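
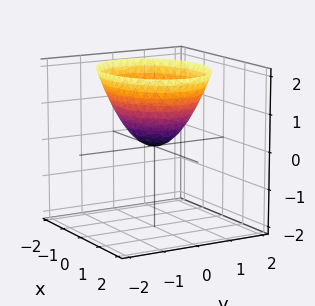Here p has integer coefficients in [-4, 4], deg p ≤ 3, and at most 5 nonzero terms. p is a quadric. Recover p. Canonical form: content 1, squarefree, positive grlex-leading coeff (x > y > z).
2*x^2 + 3*y^2 - 3*z

(a) The degree is 2 — a paraboloid; a quadric.
(b) Symmetries: the x ↦ −x reflection is a symmetry, so x appears only in even powers; the y ↦ −y reflection is a symmetry, so y appears only in even powers.
(c) Reading off the gridlines: it meets the x-axis at x = 0 (among the integer gridlines); it crosses the z-axis at the gridline z = 0; it meets the y-axis at y = 0 (among the integer gridlines).
(d) Putting this together gives p.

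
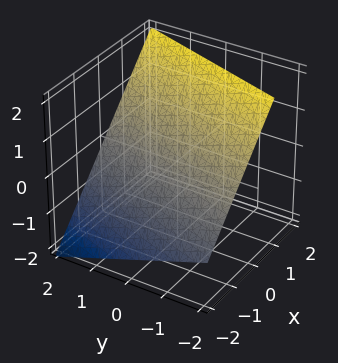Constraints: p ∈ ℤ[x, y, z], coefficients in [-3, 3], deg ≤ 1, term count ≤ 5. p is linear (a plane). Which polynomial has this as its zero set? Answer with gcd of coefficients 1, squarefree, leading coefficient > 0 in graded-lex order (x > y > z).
First, deg p = 1. The surface is flat (a plane).
Then, against the integer gridlines: it crosses the y-axis at the gridline y = 2.
Finally, solving for integer coefficients yields p as stated.

3*x - y - 3*z + 2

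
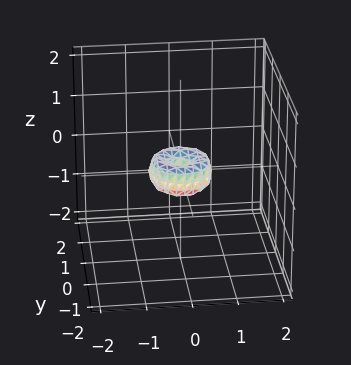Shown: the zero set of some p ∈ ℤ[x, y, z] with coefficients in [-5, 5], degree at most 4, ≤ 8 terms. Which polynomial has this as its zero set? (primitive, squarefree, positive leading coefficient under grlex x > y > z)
(a) The degree is 4 — no degree-3 surface has this shape.
(b) By symmetry, every cross-section ⟂ z is a circle, so x, y appear only via x² + y².
(c) Reading off the gridlines: it crosses the z-axis at the gridline z = 0; it crosses the x-axis at the gridline x = 0.
(d) The integer polynomial consistent with all of this is the stated p.

2*x^4 + 4*x^2*y^2 + 2*y^4 - x^2 - y^2 + z^2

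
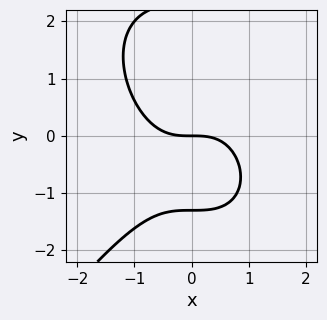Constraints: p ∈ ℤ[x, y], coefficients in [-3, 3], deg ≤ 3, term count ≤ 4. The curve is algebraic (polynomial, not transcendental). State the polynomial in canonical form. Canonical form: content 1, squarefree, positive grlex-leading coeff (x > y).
Degree: a generic line meets the curve in up to 3 points, so deg p = 3.
From the visible intercepts: one y-axis crossing is at y = 0; it meets the x-axis at x = 0 (among the integer gridlines).
Fitting integer coefficients to these (and the overall shape) gives p.

2*x^3 - y^3 + y^2 + 3*y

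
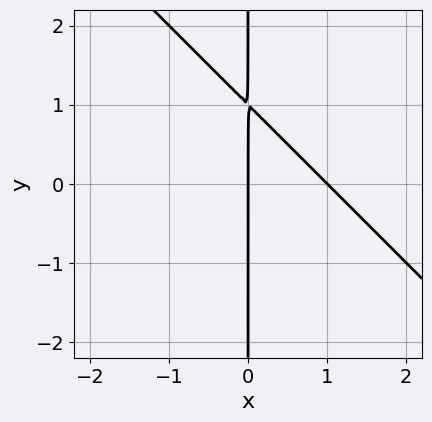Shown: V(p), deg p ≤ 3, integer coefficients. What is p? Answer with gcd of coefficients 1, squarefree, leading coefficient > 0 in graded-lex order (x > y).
(a) Degree: a generic line meets the curve in up to 2 points, so deg p = 2.
(b) Reading off the gridlines: among the integer gridlines, it crosses the x-axis at x ∈ {0, 1}; the visible y-axis segment lies entirely on the curve.
(c) The integer polynomial consistent with all of this is the stated p.

x^2 + x*y - x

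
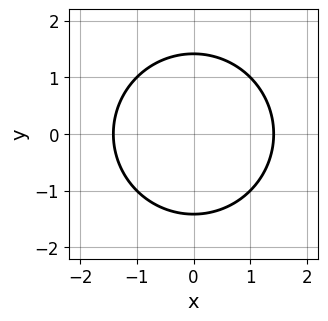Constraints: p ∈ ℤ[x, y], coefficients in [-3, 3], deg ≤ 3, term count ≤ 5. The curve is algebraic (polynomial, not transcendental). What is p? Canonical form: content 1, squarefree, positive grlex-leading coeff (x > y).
(a) The degree is 2 — the shape is more complex than any degree-1 curve.
(b) Symmetries: it's symmetric under x → −x, forcing even powers of x; it's symmetric under y → −y, forcing even powers of y.
(c) The integer polynomial consistent with all of this is the stated p.

x^2 + y^2 - 2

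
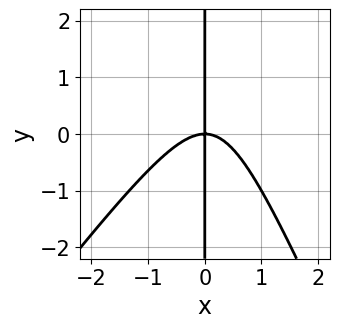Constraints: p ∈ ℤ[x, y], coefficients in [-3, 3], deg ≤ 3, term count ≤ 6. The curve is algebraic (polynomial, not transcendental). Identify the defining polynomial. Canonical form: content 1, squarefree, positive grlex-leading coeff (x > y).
3*x^3 - x^2*y - x*y^2 + 3*x*y

Degree: the shape is more complex than any degree-2 curve, so deg p = 3.
Checking where it meets the axes: it crosses the x-axis at the gridline x = 0; every point of the y-axis in the box is on the curve.
Putting this together gives p.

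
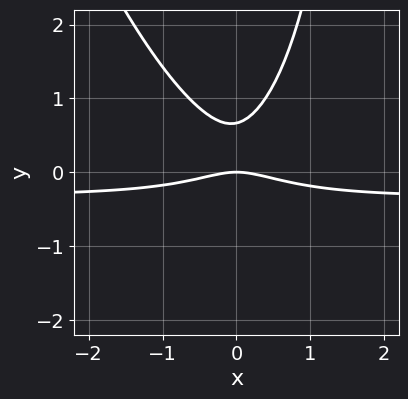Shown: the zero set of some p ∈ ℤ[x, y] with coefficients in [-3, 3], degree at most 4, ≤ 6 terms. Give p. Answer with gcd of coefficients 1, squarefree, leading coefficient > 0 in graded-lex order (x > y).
deg p = 3.
Observable constraints: it meets the y-axis at y = 0 (among the integer gridlines); one x-axis crossing is at x = 0.
The integer polynomial consistent with all of this is the stated p.

3*x^2*y + x*y^2 + x^2 - 3*y^2 + 2*y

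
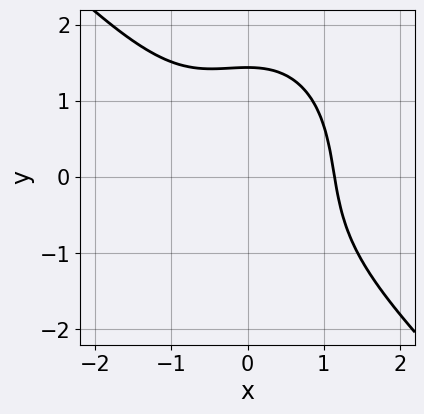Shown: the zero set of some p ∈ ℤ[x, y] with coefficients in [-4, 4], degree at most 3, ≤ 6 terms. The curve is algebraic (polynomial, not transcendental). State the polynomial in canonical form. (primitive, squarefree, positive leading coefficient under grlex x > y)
2*x^3 + x^2*y + y^3 - 3

First, degree: no degree-2 curve has this shape, so deg p = 3.
Finally, solving for integer coefficients yields p as stated.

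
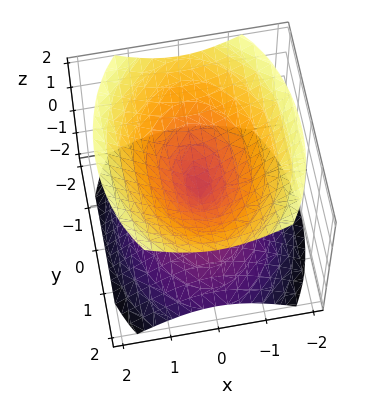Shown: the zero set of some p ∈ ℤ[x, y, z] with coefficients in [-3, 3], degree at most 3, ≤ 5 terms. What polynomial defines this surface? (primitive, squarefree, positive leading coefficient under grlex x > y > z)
I count 2 distinct pieces. Treating them together as one polynomial.
Degree: a double cone through the origin; a quadric, so deg p = 2.
Symmetries: mirror symmetry z ↦ −z ⇒ only even powers of z; the y ↦ −y reflection is a symmetry, so y appears only in even powers; the x ↦ −x reflection is a symmetry, so x appears only in even powers.
From the visible intercepts: it crosses the z-axis at the gridline z = 0; it crosses the y-axis at the gridline y = 0; it crosses the x-axis at the gridline x = 0.
Together with the visible shape, these determine p as stated.

2*x^2 + y^2 - 2*z^2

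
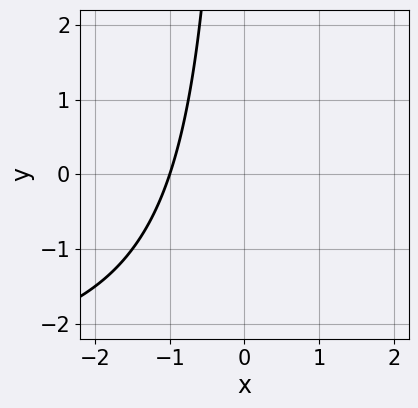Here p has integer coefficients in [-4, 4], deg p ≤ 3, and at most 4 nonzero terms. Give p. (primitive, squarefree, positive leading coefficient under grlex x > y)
1. Degree: the shape is more complex than any degree-1 curve, so deg p = 2.
2. Checking where it meets the axes: the curve avoids every integer y-axis point in the box; it meets the x-axis at x = -1 (among the integer gridlines).
3. The integer polynomial consistent with all of this is the stated p.

x*y + 3*x + 3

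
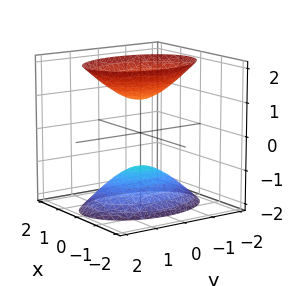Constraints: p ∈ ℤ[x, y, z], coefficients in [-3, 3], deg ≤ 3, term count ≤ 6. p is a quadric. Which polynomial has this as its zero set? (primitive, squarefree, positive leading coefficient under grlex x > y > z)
2*x^2 + y^2 - z^2 + 1

I count 2 distinct pieces. They look like related sheets of one shape, so recover p as a whole.
The degree is 2 — two sheets facing apart; a quadric.
Symmetries: it's symmetric under x → −x, forcing even powers of x; it's symmetric under y → −y, forcing even powers of y; the z ↦ −z reflection is a symmetry, so z appears only in even powers.
Against the integer gridlines: the z-axis gridline crossings are at z ∈ {-1, 1}; it misses every integer gridline on the x-axis; the surface avoids every integer y-axis point in the box.
Putting this together gives p.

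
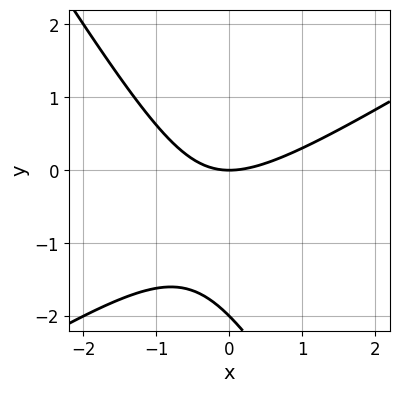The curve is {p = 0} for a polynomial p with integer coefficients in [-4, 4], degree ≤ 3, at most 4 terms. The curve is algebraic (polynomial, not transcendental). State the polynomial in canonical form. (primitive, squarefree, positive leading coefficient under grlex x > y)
x^2 - x*y - y^2 - 2*y

First, the degree is 2 — the shape is more complex than any degree-1 curve.
Then, checking where it meets the axes: among the integer gridlines, it crosses the y-axis at y ∈ {-2, 0}; one x-axis crossing is at x = 0.
Finally, solving for integer coefficients yields p as stated.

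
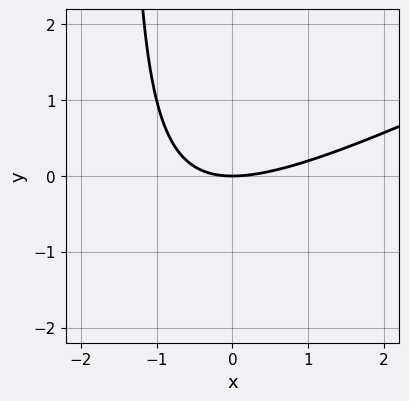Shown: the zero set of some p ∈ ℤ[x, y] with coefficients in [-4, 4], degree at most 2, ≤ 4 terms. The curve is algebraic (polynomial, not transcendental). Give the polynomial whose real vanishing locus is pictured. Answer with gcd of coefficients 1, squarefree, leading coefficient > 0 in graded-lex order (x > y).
(a) deg p = 2.
(b) From the visible intercepts: it meets the y-axis at y = 0 (among the integer gridlines); it meets the x-axis at x = 0 (among the integer gridlines).
(c) The integer polynomial consistent with all of this is the stated p.

x^2 - 2*x*y - 3*y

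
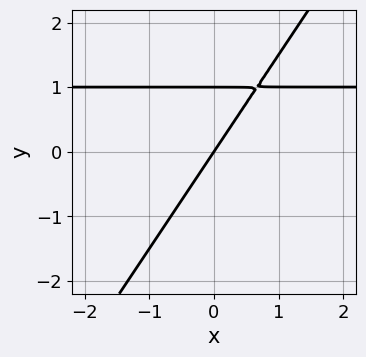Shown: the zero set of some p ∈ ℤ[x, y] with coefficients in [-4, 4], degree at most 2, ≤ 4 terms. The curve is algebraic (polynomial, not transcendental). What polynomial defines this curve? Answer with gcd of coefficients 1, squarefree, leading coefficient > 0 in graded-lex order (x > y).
First, degree: the shape is more complex than any degree-1 curve, so deg p = 2.
Next, from the axis intercepts and sections: it crosses the x-axis at the gridline x = 0; the y-axis gridline crossings are at y ∈ {0, 1}.
Finally, solving for integer coefficients yields p as stated.

3*x*y - 2*y^2 - 3*x + 2*y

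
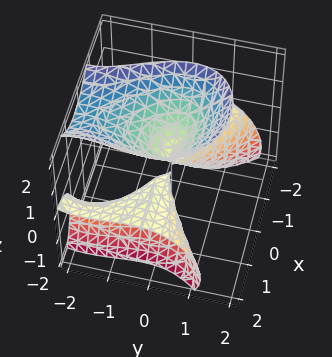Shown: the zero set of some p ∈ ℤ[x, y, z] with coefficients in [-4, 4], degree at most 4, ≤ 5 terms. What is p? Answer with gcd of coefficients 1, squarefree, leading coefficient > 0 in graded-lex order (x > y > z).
2*x^2*z + y^3 - z^3 + x*y + 3*y^2

First, there are 2 components. They look like related sheets of one shape, so recover p as a whole.
Next, deg p = 3. A generic line meets the surface in up to 3 points.
Next, reading off the gridlines: every point of the x-axis in the box is on the surface; one y-axis crossing is at y = 0; it crosses the z-axis at the gridline z = 0.
Finally, assembling these constraints gives the stated polynomial.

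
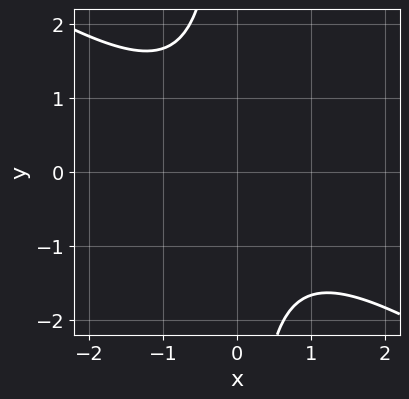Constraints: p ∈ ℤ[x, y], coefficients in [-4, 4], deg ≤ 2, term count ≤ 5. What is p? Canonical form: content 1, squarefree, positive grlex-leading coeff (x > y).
2*x^2 + 3*x*y + 3

1. The degree is 2 — the shape is more complex than any degree-1 curve.
2. Against the integer gridlines: the curve avoids every integer x-axis point in the box; the curve avoids every integer y-axis point in the box.
3. Solving for integer coefficients yields p as stated.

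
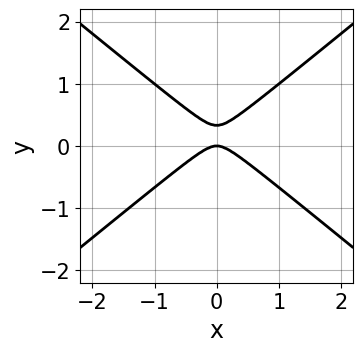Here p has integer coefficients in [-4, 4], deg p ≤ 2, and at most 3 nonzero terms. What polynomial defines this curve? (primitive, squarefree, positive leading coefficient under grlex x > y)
(a) The degree is 2 — the shape is more complex than any degree-1 curve.
(b) Symmetries: mirror symmetry x ↦ −x ⇒ only even powers of x.
(c) Reading off the gridlines: it meets the y-axis at y = 0 (among the integer gridlines); it crosses the x-axis at the gridline x = 0.
(d) Matching integer coefficients to the picture gives p.

2*x^2 - 3*y^2 + y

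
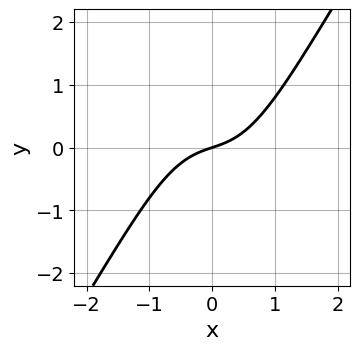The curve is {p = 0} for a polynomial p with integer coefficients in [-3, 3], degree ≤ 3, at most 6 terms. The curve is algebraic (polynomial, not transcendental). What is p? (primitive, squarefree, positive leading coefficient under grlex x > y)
3*x^3 - 2*x^2*y + x - 3*y

First, degree: no degree-2 curve has this shape, so deg p = 3.
Next, observable constraints: one y-axis crossing is at y = 0; one x-axis crossing is at x = 0.
Finally, putting this together gives p.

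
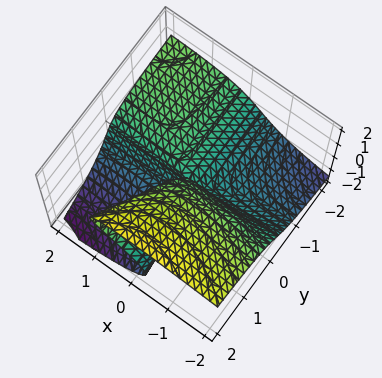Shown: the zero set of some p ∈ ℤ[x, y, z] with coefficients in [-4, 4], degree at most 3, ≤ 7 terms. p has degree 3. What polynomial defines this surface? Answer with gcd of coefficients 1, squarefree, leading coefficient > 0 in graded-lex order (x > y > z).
x^2*z - 2*x*y*z + 3*z^3 + 3*x*y - 3*y*z

deg p = 3. No degree-2 surface has this shape.
Observable constraints: every point of the y-axis in the box is on the surface; one z-axis crossing is at z = 0; every point of the x-axis in the box is on the surface.
Matching integer coefficients to the picture gives p.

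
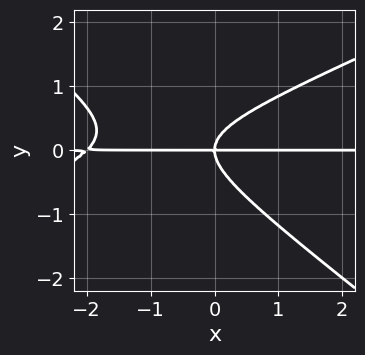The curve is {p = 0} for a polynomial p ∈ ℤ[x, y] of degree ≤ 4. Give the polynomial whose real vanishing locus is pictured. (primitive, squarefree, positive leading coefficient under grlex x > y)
Degree: no degree-2 curve has this shape, so deg p = 3.
Reading off the gridlines: every point of the x-axis in the box is on the curve; it crosses the y-axis at the gridline y = 0.
Matching integer coefficients to the picture gives p.

x^2*y - x*y^2 - 3*y^3 + 2*x*y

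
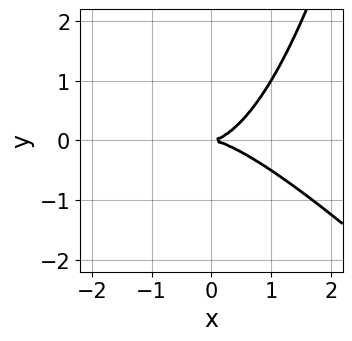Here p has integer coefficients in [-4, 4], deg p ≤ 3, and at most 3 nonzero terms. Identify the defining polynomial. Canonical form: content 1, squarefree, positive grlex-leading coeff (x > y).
Degree: no degree-2 curve has this shape, so deg p = 3.
From the visible intercepts: one y-axis crossing is at y = 0; it meets the x-axis at x = 0 (among the integer gridlines).
The integer polynomial consistent with all of this is the stated p.

x^3 + x^2*y - 2*y^2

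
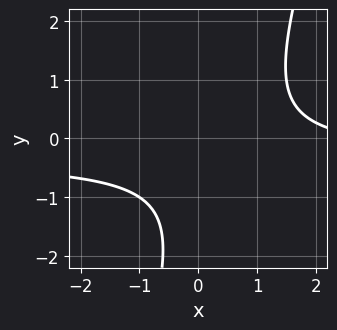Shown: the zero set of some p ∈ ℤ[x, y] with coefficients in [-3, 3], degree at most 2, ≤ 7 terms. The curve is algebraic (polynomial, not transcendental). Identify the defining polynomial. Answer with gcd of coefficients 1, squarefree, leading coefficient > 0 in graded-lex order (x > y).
(a) The degree is 2 — the shape is more complex than any degree-1 curve.
(b) Against the integer gridlines: no y-intercept at any integer in the box; no x-intercept at any integer in the box.
(c) Solving for integer coefficients yields p as stated.

3*x*y - y^2 + x - 2*y - 3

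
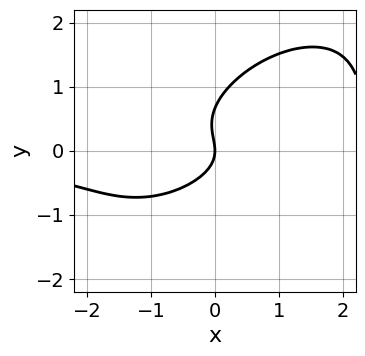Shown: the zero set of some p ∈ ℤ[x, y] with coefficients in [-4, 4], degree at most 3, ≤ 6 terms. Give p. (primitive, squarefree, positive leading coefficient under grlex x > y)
First, degree: no degree-2 curve has this shape, so deg p = 3.
Next, checking where it meets the axes: it meets the x-axis at x = 0 (among the integer gridlines); one y-axis crossing is at y = 0.
Finally, putting this together gives p.

2*x^2*y - 3*x*y^2 + 3*y^3 - 2*y^2 - 2*x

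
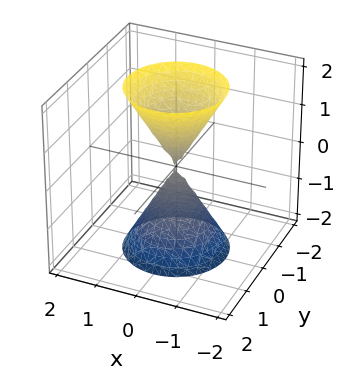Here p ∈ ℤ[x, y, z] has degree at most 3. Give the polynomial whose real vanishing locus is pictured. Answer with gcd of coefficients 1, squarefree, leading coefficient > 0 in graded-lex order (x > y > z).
3*x^2 + 3*y^2 - z^2

First, I count 2 distinct pieces. Treating them together as one polynomial.
Next, deg p = 2. A double cone through the origin; a quadric.
Then, symmetries: mirror symmetry z ↦ −z ⇒ only even powers of z; rotational symmetry about the z-axis ⇒ p depends on x, y only through x² + y².
Next, checking where it meets the axes: one z-axis crossing is at z = 0; one y-axis crossing is at y = 0; one x-axis crossing is at x = 0.
Finally, these observations pin down the coefficients.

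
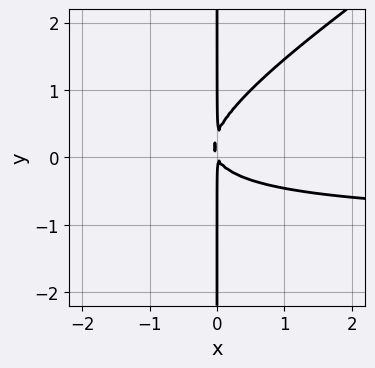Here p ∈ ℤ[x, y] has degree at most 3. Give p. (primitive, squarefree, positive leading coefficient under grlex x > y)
2*x^2*y - 3*x*y^2 + 2*x^2 + x*y

First, deg p = 3. A generic line meets the curve in up to 3 points.
Then, observable constraints: every point of the y-axis in the box is on the curve.
Finally, these observations pin down the coefficients.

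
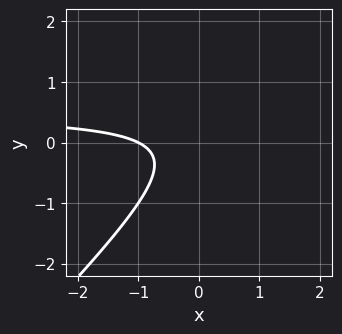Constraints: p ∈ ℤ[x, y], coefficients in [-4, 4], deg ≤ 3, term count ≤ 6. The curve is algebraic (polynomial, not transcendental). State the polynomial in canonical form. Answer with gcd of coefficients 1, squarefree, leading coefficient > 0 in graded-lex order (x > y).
2*x*y - 2*y^2 - x - 1

(a) The degree is 2 — the shape is more complex than any degree-1 curve.
(b) Checking where it meets the axes: it crosses the x-axis at the gridline x = -1; the curve avoids every integer y-axis point in the box.
(c) Solving for integer coefficients yields p as stated.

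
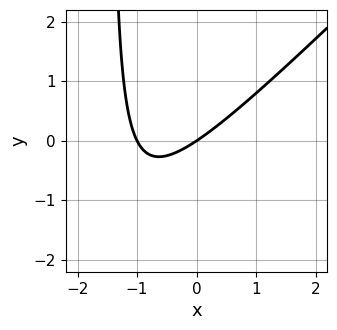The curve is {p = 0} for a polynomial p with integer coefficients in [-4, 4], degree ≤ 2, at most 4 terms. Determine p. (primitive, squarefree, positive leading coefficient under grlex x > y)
2*x^2 - 2*x*y + 2*x - 3*y

Degree: a generic line meets the curve in up to 2 points, so deg p = 2.
From the axis intercepts and sections: one y-axis crossing is at y = 0; among the integer gridlines, it crosses the x-axis at x ∈ {-1, 0}.
Solving for integer coefficients yields p as stated.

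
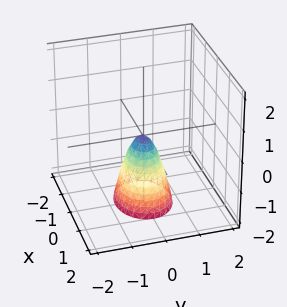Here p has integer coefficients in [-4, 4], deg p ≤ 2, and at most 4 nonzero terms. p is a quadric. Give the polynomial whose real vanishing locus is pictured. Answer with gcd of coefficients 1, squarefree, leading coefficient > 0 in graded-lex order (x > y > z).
First, the degree is 2 — a paraboloid; a quadric.
Next, symmetries: mirror symmetry x ↦ −x ⇒ only even powers of x; the y ↦ −y reflection is a symmetry, so y appears only in even powers.
Then, from the axis intercepts and sections: it crosses the y-axis at the gridline y = 0; it crosses the x-axis at the gridline x = 0; one z-axis crossing is at z = 0.
Finally, matching integer coefficients to the picture gives p.

2*x^2 + 3*y^2 + z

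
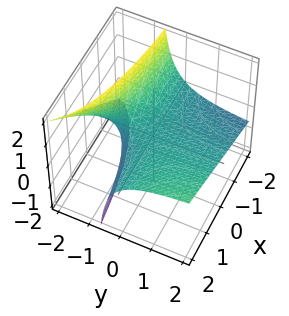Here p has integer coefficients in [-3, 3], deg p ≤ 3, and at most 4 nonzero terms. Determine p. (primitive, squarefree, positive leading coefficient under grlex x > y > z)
1. The degree is 2 — a generic line meets the surface in up to 2 points.
2. Checking where it meets the axes: it meets the z-axis at z = 0 (among the integer gridlines); every point of the x-axis in the box is on the surface.
3. Fitting integer coefficients to these (and the overall shape) gives p. Check: (0, 2, 0) on the y-axis lies on the surface, and p(0, 2, 0) = 0. ✓

x*y - 2*y*z - 2*z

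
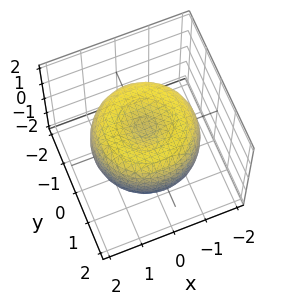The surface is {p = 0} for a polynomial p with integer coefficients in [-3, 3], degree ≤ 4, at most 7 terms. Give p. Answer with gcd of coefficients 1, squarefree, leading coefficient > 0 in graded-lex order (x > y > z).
x^4 + 2*x^2*y^2 + y^4 - 2*x^2 - 2*y^2 + 2*z^2 - 1

First, the degree is 4 — a generic line meets the surface in up to 4 points.
Next, by symmetry, the z-axis is an axis of rotation, so x and y enter only as x² + y².
Then, checking where it meets the axes: a circular section at z = 0 has radius between 1 and 2.
Finally, fitting integer coefficients to these (and the overall shape) gives p.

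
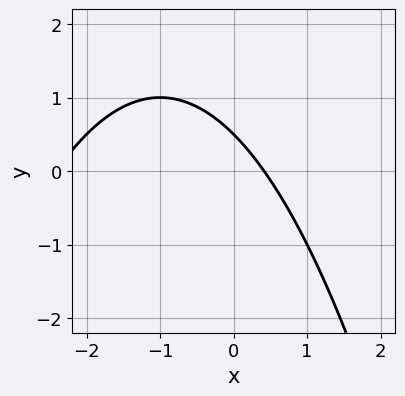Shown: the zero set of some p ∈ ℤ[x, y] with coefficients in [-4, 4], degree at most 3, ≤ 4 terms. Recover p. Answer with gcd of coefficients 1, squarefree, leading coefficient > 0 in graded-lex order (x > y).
x^2 + 2*x + 2*y - 1

1. The degree is 2 — no degree-1 curve has this shape.
2. Putting this together gives p.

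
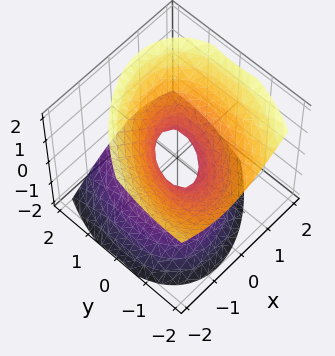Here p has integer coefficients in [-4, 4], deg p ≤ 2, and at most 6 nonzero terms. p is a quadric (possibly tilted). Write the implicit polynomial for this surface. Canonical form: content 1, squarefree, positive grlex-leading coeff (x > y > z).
deg p = 2. No degree-1 surface has this shape.
Reading off the gridlines: it misses every integer gridline on the z-axis.
Together with the visible shape, these determine p as stated.

3*x^2 - 2*x*y + 2*y^2 + 2*y*z - 3*z^2 - 1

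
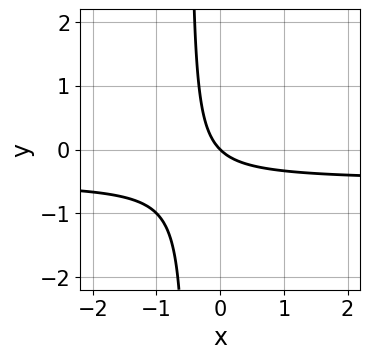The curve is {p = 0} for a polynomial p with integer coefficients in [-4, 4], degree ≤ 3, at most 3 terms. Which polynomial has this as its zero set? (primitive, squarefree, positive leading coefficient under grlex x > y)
2*x*y + x + y

1. deg p = 2. A generic line meets the curve in up to 2 points.
2. Checking where it meets the axes: one y-axis crossing is at y = 0; one x-axis crossing is at x = 0.
3. Matching integer coefficients to the picture gives p.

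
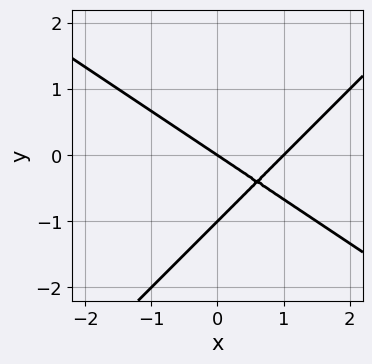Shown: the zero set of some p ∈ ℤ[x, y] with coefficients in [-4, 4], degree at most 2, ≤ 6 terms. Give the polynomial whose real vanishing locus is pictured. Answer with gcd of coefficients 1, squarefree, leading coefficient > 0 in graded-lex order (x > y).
(a) Degree: no degree-1 curve has this shape, so deg p = 2.
(b) Checking where it meets the axes: among the integer gridlines, it crosses the y-axis at y ∈ {-1, 0}; the x-axis gridline crossings are at x ∈ {0, 1}.
(c) These observations pin down the coefficients.

2*x^2 + x*y - 3*y^2 - 2*x - 3*y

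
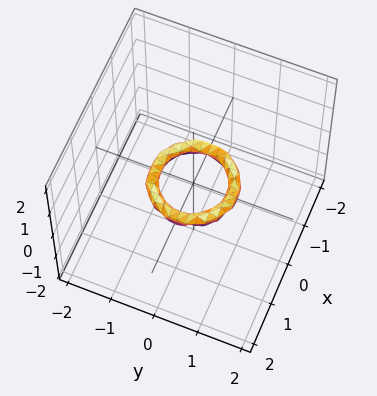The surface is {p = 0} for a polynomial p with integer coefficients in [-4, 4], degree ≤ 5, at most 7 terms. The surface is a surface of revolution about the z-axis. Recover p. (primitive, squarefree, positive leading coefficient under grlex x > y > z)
First, deg p = 4. The shape is more complex than any degree-3 surface.
Then, symmetries: rotational symmetry about the z-axis ⇒ p depends on x, y only through x² + y².
Then, from the axis intercepts and sections: the y-axis gridline crossings are at y ∈ {-1, 1}; a circular section at z = 0 has radius between 0 and 1; the x-axis gridline crossings are at x ∈ {-1, 1}.
Finally, putting this together gives p.

2*x^4 + 4*x^2*y^2 + 2*y^4 - 3*x^2 - 3*y^2 + 3*z^2 + 1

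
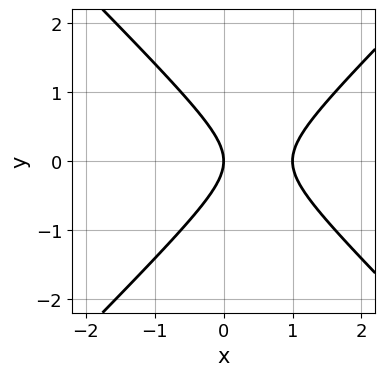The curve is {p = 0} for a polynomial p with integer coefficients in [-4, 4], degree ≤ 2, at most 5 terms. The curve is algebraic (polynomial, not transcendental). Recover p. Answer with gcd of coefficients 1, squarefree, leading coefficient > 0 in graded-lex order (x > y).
First, degree: no degree-1 curve has this shape, so deg p = 2.
Next, symmetries: mirror symmetry y ↦ −y ⇒ only even powers of y.
Next, checking where it meets the axes: one y-axis crossing is at y = 0; among the integer gridlines, it crosses the x-axis at x ∈ {0, 1}.
Finally, matching integer coefficients to the picture gives p.

x^2 - y^2 - x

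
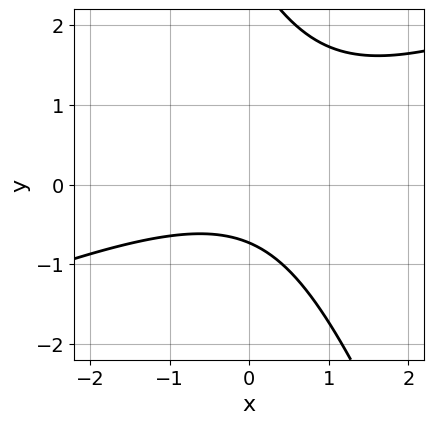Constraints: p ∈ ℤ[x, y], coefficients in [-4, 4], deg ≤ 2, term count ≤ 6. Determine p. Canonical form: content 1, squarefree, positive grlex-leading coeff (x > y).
First, deg p = 2.
Then, reading off the gridlines: it misses every integer gridline on the x-axis.
Finally, assembling these constraints gives the stated polynomial.

x^2 - 2*x*y - y^2 + 2*y + 2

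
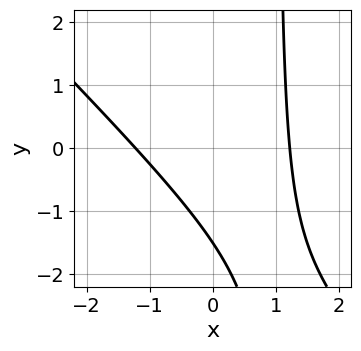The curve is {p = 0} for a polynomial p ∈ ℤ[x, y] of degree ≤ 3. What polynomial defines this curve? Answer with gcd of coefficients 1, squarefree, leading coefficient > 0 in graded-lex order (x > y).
Degree: a generic line meets the curve in up to 2 points, so deg p = 2.
Putting this together gives p.

2*x^2 + 2*x*y - 2*y - 3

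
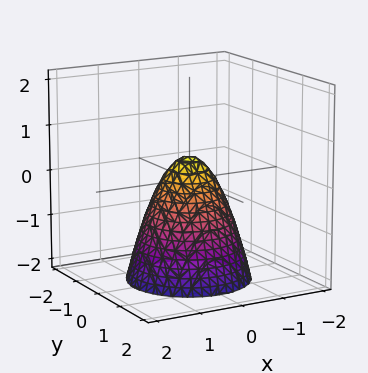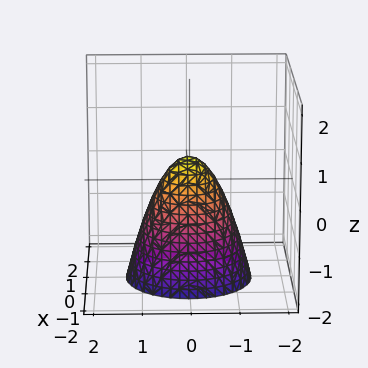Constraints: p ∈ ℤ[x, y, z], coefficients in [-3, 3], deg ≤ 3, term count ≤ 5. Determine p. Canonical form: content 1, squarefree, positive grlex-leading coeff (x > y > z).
3*x^2 + 3*y^2 + 2*z - 1

Degree: no degree-1 surface has this shape, so deg p = 2.
By symmetry, the z-axis is an axis of rotation, so x and y enter only as x² + y².
Against the integer gridlines: a circular section at z = -1 has radius exactly 1.
Assembling these constraints gives the stated polynomial.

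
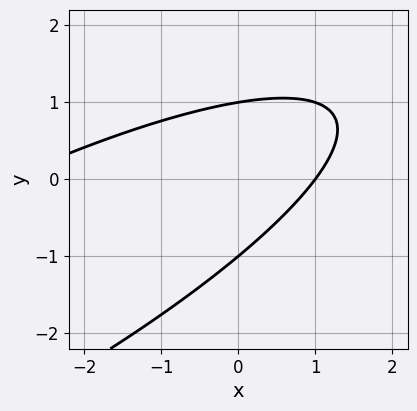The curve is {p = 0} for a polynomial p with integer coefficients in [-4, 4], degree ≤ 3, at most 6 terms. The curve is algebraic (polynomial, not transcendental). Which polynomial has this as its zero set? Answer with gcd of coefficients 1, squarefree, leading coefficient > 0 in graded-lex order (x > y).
First, degree: the shape is more complex than any degree-1 curve, so deg p = 2.
Next, checking where it meets the axes: it meets the x-axis at x = 1 (among the integer gridlines); among the integer gridlines, it crosses the y-axis at y ∈ {-1, 1}.
Finally, these observations pin down the coefficients.

x^2 - 3*x*y + 3*y^2 + 2*x - 3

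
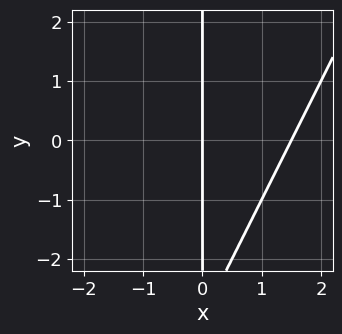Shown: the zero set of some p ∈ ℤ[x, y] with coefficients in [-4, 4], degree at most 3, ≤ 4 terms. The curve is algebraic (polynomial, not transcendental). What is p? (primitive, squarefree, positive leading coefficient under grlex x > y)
2*x^2 - x*y - 3*x

(a) Degree: the shape is more complex than any degree-1 curve, so deg p = 2.
(b) Reading off the gridlines: the visible y-axis segment lies entirely on the curve; it meets the x-axis at x = 0 (among the integer gridlines).
(c) Together with the visible shape, these determine p as stated.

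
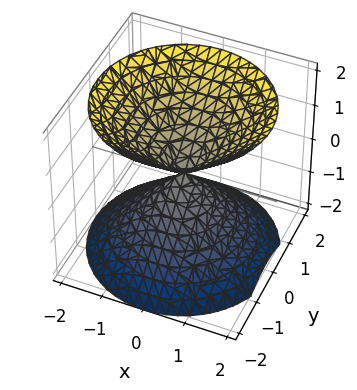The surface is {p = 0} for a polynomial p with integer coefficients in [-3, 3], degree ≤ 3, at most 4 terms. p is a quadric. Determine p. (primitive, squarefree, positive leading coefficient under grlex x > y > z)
(a) I count 2 distinct pieces.
(b) The degree is 2 — two nappes meeting at a single point; a quadric.
(c) Symmetries: it's symmetric under z → −z, forcing even powers of z; the z-axis is an axis of rotation, so x and y enter only as x² + y².
(d) From the visible intercepts: a circular section at z = 1 has radius exactly 1; it crosses the x-axis at the gridline x = 0.
(e) Together with the visible shape, these determine p as stated.

x^2 + y^2 - z^2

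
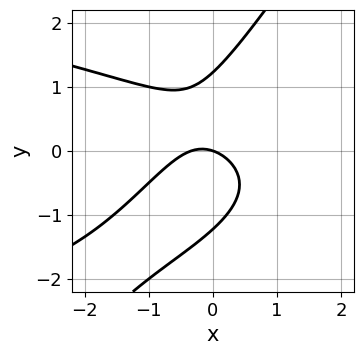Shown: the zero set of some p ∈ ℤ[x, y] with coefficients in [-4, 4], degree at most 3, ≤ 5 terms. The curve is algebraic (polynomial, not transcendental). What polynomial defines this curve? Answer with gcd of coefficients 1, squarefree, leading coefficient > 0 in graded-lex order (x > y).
3*x*y^2 - 2*y^3 + 3*x^2 + x + 3*y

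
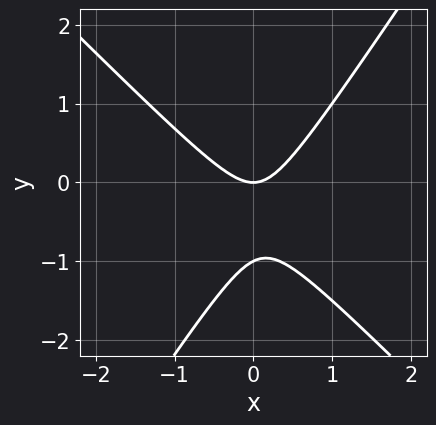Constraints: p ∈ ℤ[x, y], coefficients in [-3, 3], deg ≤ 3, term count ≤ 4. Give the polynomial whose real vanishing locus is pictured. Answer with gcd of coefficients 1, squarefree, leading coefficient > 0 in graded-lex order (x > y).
3*x^2 + x*y - 2*y^2 - 2*y

First, degree: no degree-1 curve has this shape, so deg p = 2.
Next, observable constraints: among the integer gridlines, it crosses the y-axis at y ∈ {-1, 0}; it crosses the x-axis at the gridline x = 0.
Finally, matching integer coefficients to the picture gives p.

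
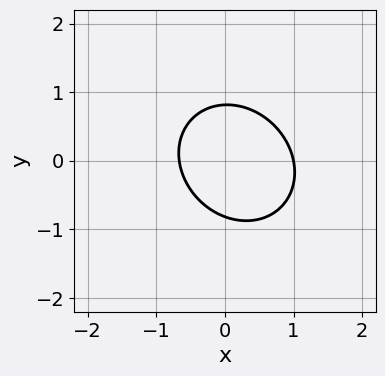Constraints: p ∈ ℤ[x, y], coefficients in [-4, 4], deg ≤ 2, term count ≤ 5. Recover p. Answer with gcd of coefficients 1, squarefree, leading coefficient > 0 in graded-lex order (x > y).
3*x^2 + x*y + 3*y^2 - x - 2

(a) Degree: a generic line meets the curve in up to 2 points, so deg p = 2.
(b) From the axis intercepts and sections: it crosses the x-axis at the gridline x = 1.
(c) Solving for integer coefficients yields p as stated.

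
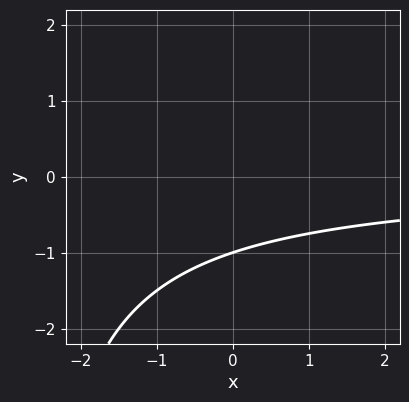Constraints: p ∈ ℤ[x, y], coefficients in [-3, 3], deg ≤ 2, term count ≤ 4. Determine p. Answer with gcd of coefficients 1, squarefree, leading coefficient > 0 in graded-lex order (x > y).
x*y + 3*y + 3

1. Degree: a generic line meets the curve in up to 2 points, so deg p = 2.
2. Reading off the gridlines: no x-intercept at any integer in the box; it meets the y-axis at y = -1 (among the integer gridlines).
3. These observations pin down the coefficients.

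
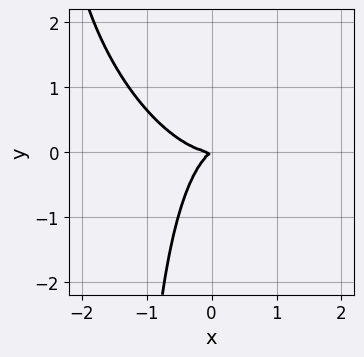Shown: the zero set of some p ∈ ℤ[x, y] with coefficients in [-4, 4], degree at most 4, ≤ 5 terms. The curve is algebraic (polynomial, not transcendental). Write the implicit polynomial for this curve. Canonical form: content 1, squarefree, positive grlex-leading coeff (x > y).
(a) The degree is 3 — the shape is more complex than any degree-2 curve.
(b) Against the integer gridlines: one x-axis crossing is at x = 0; one y-axis crossing is at y = 0.
(c) Matching integer coefficients to the picture gives p.

3*x^3 + 2*x^2*y + 2*x*y^2 - 2*x*y + 3*y^2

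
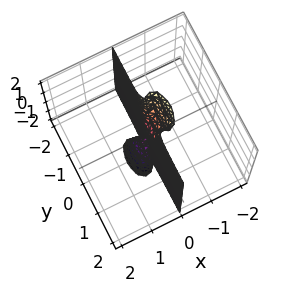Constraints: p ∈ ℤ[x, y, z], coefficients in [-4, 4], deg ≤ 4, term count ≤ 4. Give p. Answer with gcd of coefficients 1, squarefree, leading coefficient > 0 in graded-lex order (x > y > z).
First, the degree is 3 — a generic line meets the surface in up to 3 points.
Then, checking where it meets the axes: every point of the z-axis in the box is on the surface; it crosses the x-axis at the gridline x = 0.
Finally, putting this together gives p. Check: (0, 2, 0) on the y-axis lies on the surface, and p(0, 2, 0) = 0. ✓

3*x^3 + x^2*z + x*y^2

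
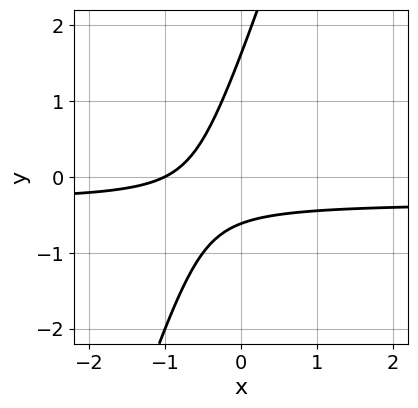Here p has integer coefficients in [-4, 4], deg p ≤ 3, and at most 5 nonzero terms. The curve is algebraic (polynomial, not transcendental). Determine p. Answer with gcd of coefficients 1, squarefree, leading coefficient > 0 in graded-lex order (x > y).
3*x*y - y^2 + x + y + 1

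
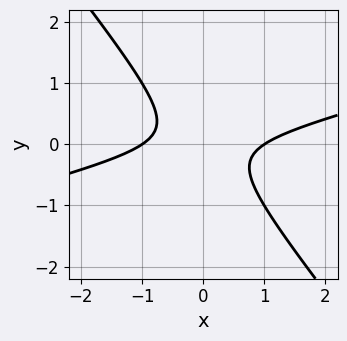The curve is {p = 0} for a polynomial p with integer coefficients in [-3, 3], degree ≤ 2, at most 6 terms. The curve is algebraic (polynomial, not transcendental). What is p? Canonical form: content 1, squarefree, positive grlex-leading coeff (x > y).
1. The degree is 2 — the shape is more complex than any degree-1 curve.
2. From the axis intercepts and sections: no y-intercept at any integer in the box; the x-axis gridline crossings are at x ∈ {-1, 1}.
3. Matching integer coefficients to the picture gives p.

x^2 - 3*x*y - 3*y^2 - 1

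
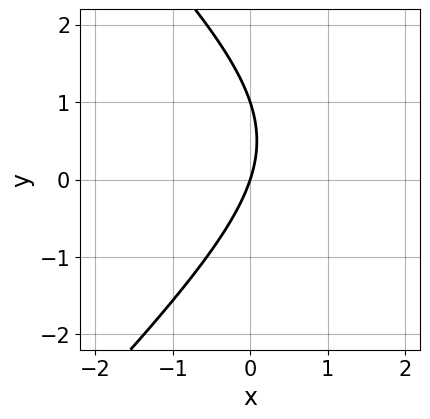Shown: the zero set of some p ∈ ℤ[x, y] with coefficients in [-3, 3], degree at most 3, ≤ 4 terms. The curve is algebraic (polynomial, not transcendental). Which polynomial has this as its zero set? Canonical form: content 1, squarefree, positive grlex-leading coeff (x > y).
x^2 - y^2 - 3*x + y

First, degree: a generic line meets the curve in up to 2 points, so deg p = 2.
Next, from the axis intercepts and sections: among the integer gridlines, it crosses the y-axis at y ∈ {0, 1}; it crosses the x-axis at the gridline x = 0.
Finally, putting this together gives p.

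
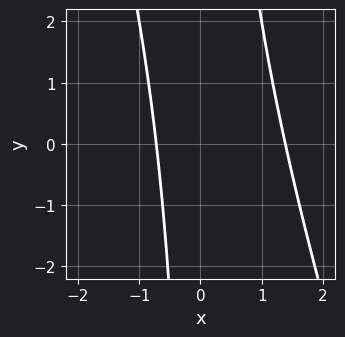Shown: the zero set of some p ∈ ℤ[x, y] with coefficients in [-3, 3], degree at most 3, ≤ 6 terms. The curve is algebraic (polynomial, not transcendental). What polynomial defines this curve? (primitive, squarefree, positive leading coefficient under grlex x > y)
3*x^2 + x*y - 2*x - 3

The degree is 2 — a generic line meets the curve in up to 2 points.
From the axis intercepts and sections: no y-intercept at any integer in the box.
Fitting integer coefficients to these (and the overall shape) gives p.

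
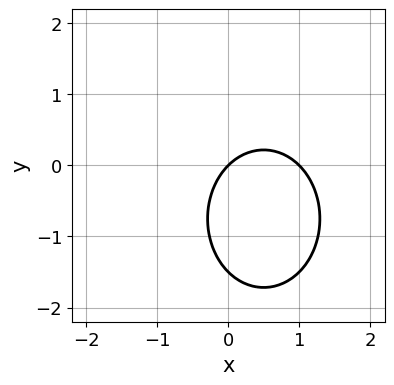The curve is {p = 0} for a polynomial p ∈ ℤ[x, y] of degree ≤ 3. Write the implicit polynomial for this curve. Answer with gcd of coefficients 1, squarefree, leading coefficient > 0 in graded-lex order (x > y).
Degree: no degree-1 curve has this shape, so deg p = 2.
From the visible intercepts: among the integer gridlines, it crosses the x-axis at x ∈ {0, 1}; it meets the y-axis at y = 0 (among the integer gridlines).
The integer polynomial consistent with all of this is the stated p.

3*x^2 + 2*y^2 - 3*x + 3*y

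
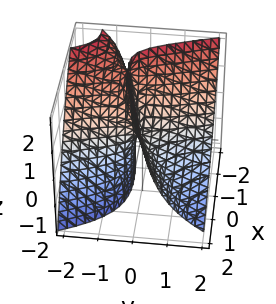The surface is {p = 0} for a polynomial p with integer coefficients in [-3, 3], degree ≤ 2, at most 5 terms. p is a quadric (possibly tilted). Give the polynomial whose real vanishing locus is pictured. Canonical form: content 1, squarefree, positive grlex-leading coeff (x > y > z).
First, degree: no degree-1 surface has this shape, so deg p = 2.
Then, observable constraints: one z-axis crossing is at z = 0; it meets the x-axis at x = 0 (among the integer gridlines).
Finally, matching integer coefficients to the picture gives p.

x^2 - 3*x*y - y^2 - 3*y*z - z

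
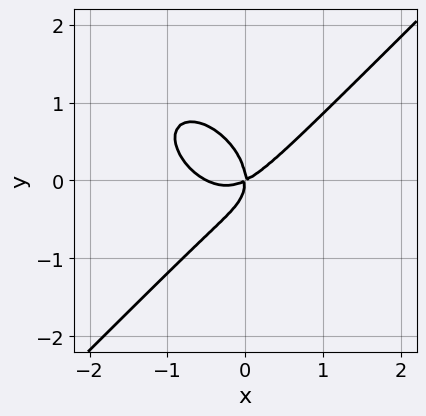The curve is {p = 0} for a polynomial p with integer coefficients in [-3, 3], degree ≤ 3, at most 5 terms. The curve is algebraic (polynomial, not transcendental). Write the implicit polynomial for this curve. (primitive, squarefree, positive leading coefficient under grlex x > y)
2*x^3 - 2*y^3 + x^2 - 2*x*y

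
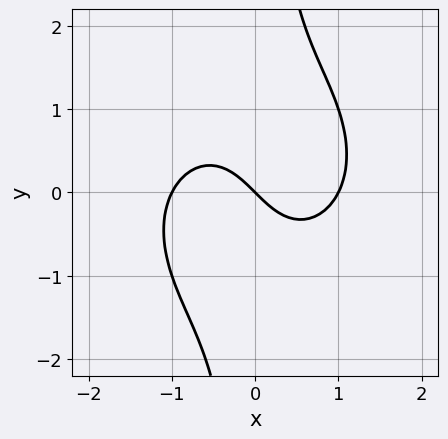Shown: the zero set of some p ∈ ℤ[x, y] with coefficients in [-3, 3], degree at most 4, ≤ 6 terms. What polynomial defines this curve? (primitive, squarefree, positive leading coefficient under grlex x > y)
x^3 + x*y^2 - x - y

First, degree: no degree-2 curve has this shape, so deg p = 3.
Next, observable constraints: it meets the y-axis at y = 0 (among the integer gridlines); the x-axis gridline crossings are at x ∈ {-1, 0, 1}.
Finally, the integer polynomial consistent with all of this is the stated p.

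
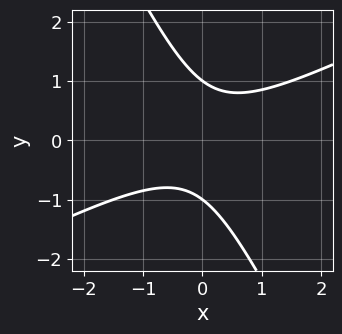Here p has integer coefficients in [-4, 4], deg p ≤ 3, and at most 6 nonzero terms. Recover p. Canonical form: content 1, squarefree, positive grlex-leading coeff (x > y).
2*x^2 - 3*x*y - 2*y^2 + 2

1. deg p = 2. The shape is more complex than any degree-1 curve.
2. From the axis intercepts and sections: it misses every integer gridline on the x-axis; among the integer gridlines, it crosses the y-axis at y ∈ {-1, 1}.
3. Matching integer coefficients to the picture gives p.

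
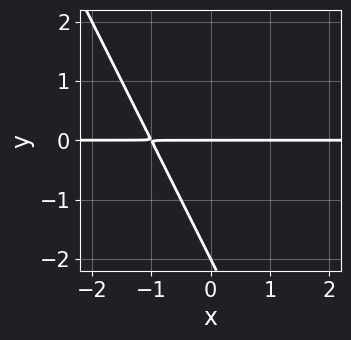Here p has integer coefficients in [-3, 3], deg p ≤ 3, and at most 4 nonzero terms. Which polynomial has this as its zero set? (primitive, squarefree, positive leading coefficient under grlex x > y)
2*x*y + y^2 + 2*y

(a) deg p = 2.
(b) Against the integer gridlines: every point of the x-axis in the box is on the curve; the y-axis gridline crossings are at y ∈ {-2, 0}.
(c) Together with the visible shape, these determine p as stated.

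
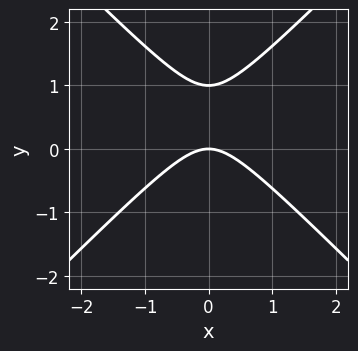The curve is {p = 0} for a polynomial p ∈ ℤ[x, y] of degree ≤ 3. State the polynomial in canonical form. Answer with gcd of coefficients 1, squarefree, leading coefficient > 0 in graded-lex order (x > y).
x^2 - y^2 + y

1. The degree is 2 — a generic line meets the curve in up to 2 points.
2. Symmetries: the x ↦ −x reflection is a symmetry, so x appears only in even powers.
3. From the visible intercepts: one x-axis crossing is at x = 0; the y-axis gridline crossings are at y ∈ {0, 1}.
4. The integer polynomial consistent with all of this is the stated p.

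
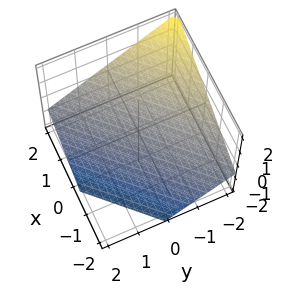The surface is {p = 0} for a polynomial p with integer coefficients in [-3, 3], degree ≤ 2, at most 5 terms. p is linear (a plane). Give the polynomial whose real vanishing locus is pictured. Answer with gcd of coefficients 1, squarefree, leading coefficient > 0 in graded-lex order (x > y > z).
2*x - 2*y - 3*z - 2

First, degree: every cross-section is a straight line — this is a plane, so deg p = 1.
Then, against the integer gridlines: it meets the y-axis at y = -1 (among the integer gridlines); one x-axis crossing is at x = 1.
Finally, solving for integer coefficients yields p as stated.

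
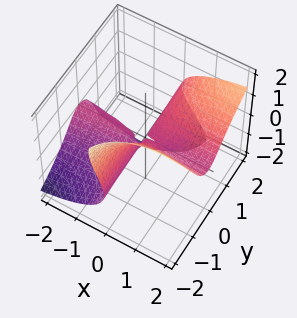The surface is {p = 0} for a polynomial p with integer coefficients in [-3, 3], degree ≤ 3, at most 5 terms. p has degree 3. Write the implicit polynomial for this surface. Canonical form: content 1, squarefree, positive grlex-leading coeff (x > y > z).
x^2*z - 3*x*y^2 + 3*y*z^2 + 2*z^3 + z^2

(a) Degree: no degree-2 surface has this shape, so deg p = 3.
(b) Reading off the gridlines: the visible y-axis segment lies entirely on the surface; the visible x-axis segment lies entirely on the surface.
(c) Together with the visible shape, these determine p as stated.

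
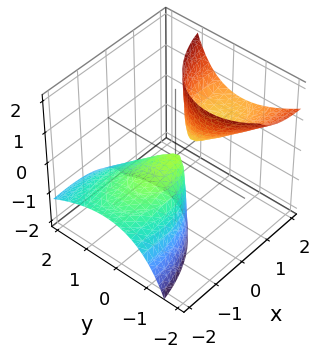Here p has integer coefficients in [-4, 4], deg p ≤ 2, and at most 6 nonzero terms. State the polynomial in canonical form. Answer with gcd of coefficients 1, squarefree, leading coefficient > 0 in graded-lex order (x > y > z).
x^2 - 3*x*z + 2*y^2 + 2*y*z + z

First, there are 2 components. Treating them together as one polynomial.
Next, deg p = 2. A generic line meets the surface in up to 2 points.
Then, observable constraints: it crosses the z-axis at the gridline z = 0; it meets the x-axis at x = 0 (among the integer gridlines); it meets the y-axis at y = 0 (among the integer gridlines).
Finally, together with the visible shape, these determine p as stated.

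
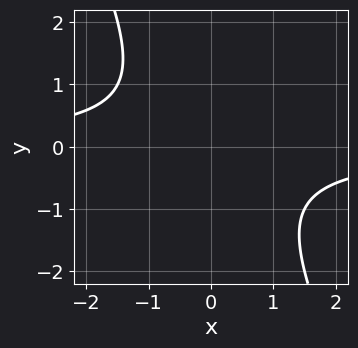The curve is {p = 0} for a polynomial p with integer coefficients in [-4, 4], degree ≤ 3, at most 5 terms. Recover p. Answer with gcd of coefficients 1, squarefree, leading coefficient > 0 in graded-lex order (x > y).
2*x*y + y^2 + 2

First, the degree is 2 — the shape is more complex than any degree-1 curve.
Then, observable constraints: no x-intercept at any integer in the box; no y-intercept at any integer in the box.
Finally, solving for integer coefficients yields p as stated.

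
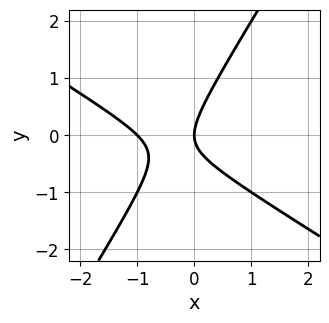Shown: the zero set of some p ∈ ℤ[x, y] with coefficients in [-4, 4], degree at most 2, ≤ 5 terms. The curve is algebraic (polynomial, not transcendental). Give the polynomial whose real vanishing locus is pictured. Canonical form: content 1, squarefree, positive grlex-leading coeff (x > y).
(a) Degree: a generic line meets the curve in up to 2 points, so deg p = 2.
(b) From the visible intercepts: the x-axis gridline crossings are at x ∈ {-1, 0}; one y-axis crossing is at y = 0.
(c) Together with the visible shape, these determine p as stated.

x^2 + x*y - y^2 + x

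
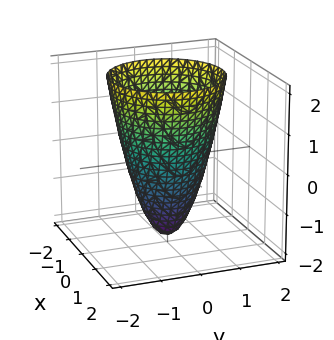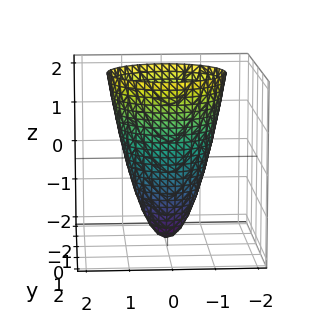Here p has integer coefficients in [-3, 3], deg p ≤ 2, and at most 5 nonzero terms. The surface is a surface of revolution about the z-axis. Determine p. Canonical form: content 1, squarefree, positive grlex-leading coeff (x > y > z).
2*x^2 + 2*y^2 - z - 2

deg p = 2. A generic line meets the surface in up to 2 points.
Symmetries: rotational symmetry about the z-axis ⇒ p depends on x, y only through x² + y².
Reading off the gridlines: the x-axis gridline crossings are at x ∈ {-1, 1}; one z-axis crossing is at z = -2.
These observations pin down the coefficients. Check: (0, 1, 0) on the y-axis lies on the surface, and p(0, 1, 0) = 0. ✓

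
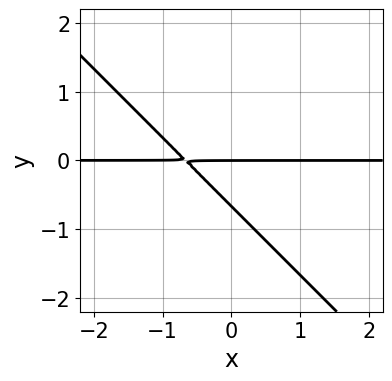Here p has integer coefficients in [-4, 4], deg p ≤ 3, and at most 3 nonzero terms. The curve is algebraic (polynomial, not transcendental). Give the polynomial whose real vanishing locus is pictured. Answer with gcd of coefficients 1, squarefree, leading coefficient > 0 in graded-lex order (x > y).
(a) The degree is 2 — no degree-1 curve has this shape.
(b) Reading off the gridlines: the visible x-axis segment lies entirely on the curve; it meets the y-axis at y = 0 (among the integer gridlines).
(c) The integer polynomial consistent with all of this is the stated p.

3*x*y + 3*y^2 + 2*y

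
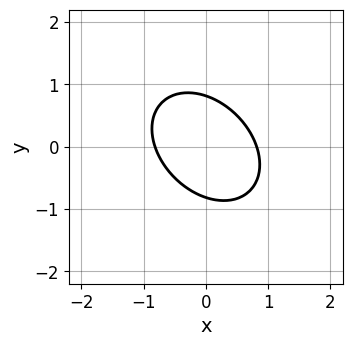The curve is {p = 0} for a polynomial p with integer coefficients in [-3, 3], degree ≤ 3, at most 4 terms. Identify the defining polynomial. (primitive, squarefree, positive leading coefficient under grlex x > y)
3*x^2 + 2*x*y + 3*y^2 - 2

First, the degree is 2 — a generic line meets the curve in up to 2 points.
Finally, putting this together gives p.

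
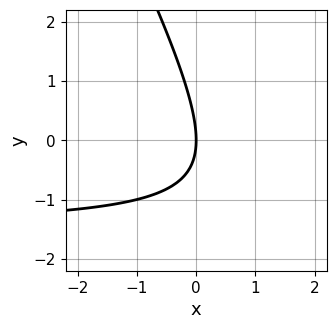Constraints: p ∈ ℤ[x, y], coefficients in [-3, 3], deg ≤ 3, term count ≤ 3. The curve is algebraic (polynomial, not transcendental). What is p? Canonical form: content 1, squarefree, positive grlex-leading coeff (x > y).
2*x*y + y^2 + 3*x

deg p = 2. No degree-1 curve has this shape.
From the visible intercepts: it crosses the y-axis at the gridline y = 0; it crosses the x-axis at the gridline x = 0.
Fitting integer coefficients to these (and the overall shape) gives p.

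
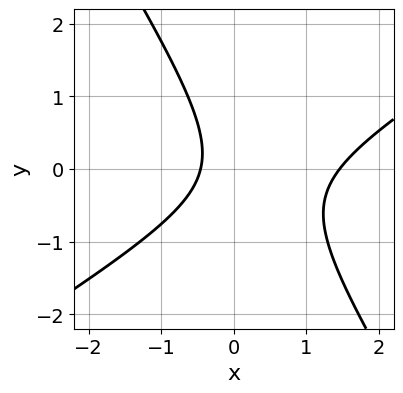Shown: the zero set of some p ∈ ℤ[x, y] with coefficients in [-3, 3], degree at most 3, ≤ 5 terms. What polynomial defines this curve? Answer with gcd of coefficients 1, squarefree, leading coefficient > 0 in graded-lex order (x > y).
3*x^2 - 3*x*y - 3*y^2 - 3*x - 2

(a) Degree: no degree-1 curve has this shape, so deg p = 2.
(b) Against the integer gridlines: the curve avoids every integer y-axis point in the box.
(c) These observations pin down the coefficients.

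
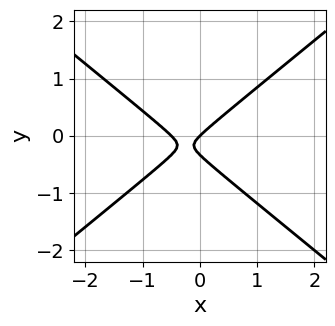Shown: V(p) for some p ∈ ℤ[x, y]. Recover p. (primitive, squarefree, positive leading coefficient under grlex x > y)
2*x^2 - 3*y^2 + x - y

First, deg p = 2. The shape is more complex than any degree-1 curve.
Then, from the axis intercepts and sections: it meets the y-axis at y = 0 (among the integer gridlines); it crosses the x-axis at the gridline x = 0.
Finally, fitting integer coefficients to these (and the overall shape) gives p.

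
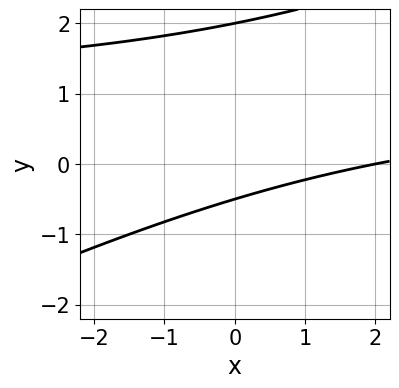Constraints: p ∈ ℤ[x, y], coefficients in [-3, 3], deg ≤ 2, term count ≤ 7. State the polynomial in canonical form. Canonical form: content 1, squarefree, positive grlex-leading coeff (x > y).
1. Degree: a generic line meets the curve in up to 2 points, so deg p = 2.
2. Against the integer gridlines: it crosses the y-axis at the gridline y = 2; it crosses the x-axis at the gridline x = 2.
3. These observations pin down the coefficients.

x*y - 2*y^2 - x + 3*y + 2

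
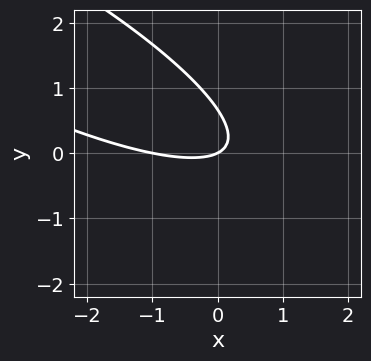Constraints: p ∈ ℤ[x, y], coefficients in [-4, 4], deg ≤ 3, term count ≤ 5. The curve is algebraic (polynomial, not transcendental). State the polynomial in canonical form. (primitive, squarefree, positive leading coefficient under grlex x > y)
1. deg p = 2. The shape is more complex than any degree-1 curve.
2. From the visible intercepts: it crosses the y-axis at the gridline y = 0; among the integer gridlines, it crosses the x-axis at x ∈ {-1, 0}.
3. Together with the visible shape, these determine p as stated.

x^2 + 3*x*y + 3*y^2 + x - 2*y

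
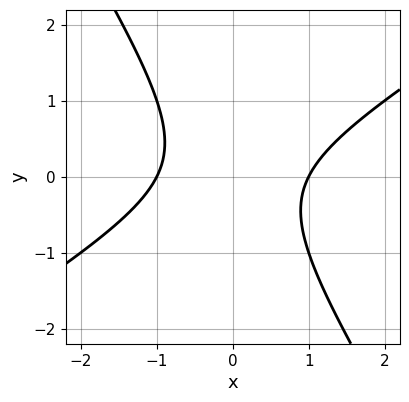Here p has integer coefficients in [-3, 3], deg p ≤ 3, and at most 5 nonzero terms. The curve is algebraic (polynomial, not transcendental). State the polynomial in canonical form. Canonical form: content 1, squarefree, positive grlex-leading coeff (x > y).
x^2 - x*y - y^2 - 1

1. The degree is 2 — no degree-1 curve has this shape.
2. Against the integer gridlines: the x-axis gridline crossings are at x ∈ {-1, 1}; it misses every integer gridline on the y-axis.
3. These observations pin down the coefficients.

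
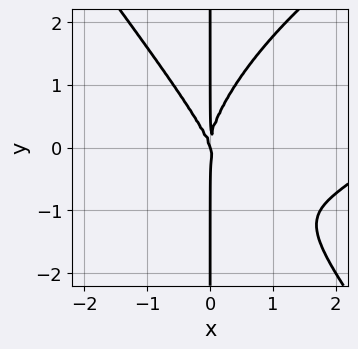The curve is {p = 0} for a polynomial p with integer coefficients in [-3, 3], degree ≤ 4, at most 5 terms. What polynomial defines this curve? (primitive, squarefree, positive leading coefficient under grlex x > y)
x^4 - x^3*y + x*y^3 - 3*x^3 - x^2*y

1. deg p = 4. A generic line meets the curve in up to 4 points.
2. Against the integer gridlines: the visible y-axis segment lies entirely on the curve; it meets the x-axis at x = 0 (among the integer gridlines).
3. Together with the visible shape, these determine p as stated.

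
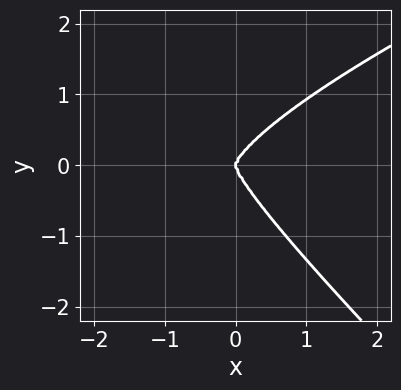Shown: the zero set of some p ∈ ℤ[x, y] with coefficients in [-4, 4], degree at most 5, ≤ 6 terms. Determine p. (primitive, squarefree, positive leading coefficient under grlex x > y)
x^2*y^2 - 2*x*y^3 - 3*y^4 + 3*x^3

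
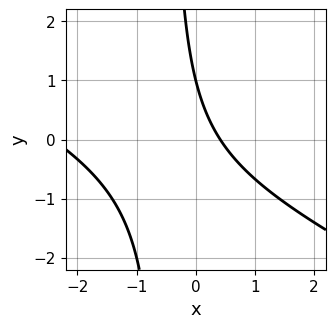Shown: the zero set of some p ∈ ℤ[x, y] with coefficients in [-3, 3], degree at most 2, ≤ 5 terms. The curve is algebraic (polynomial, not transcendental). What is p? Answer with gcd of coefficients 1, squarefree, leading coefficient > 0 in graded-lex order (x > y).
(a) deg p = 2. A generic line meets the curve in up to 2 points.
(b) From the visible intercepts: it crosses the y-axis at the gridline y = 1.
(c) The integer polynomial consistent with all of this is the stated p.

x^2 + 2*x*y + 2*x + y - 1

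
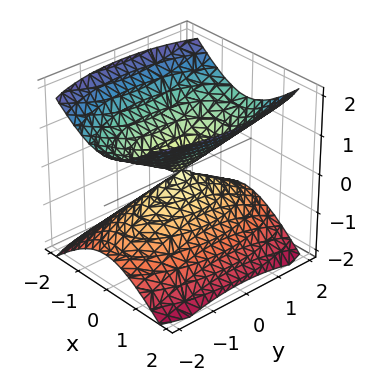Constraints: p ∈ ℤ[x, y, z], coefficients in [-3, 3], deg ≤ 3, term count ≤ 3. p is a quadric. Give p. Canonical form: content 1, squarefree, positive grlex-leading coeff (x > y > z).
3*x^2 + y^2 - 3*z^2

There are 2 components.
The degree is 2 — a double cone through the origin; a quadric.
Symmetries: it's symmetric under x → −x, forcing even powers of x; mirror symmetry z ↦ −z ⇒ only even powers of z; mirror symmetry y ↦ −y ⇒ only even powers of y.
From the axis intercepts and sections: it meets the x-axis at x = 0 (among the integer gridlines); one y-axis crossing is at y = 0; it crosses the z-axis at the gridline z = 0.
Putting this together gives p.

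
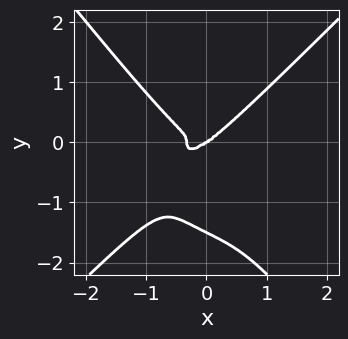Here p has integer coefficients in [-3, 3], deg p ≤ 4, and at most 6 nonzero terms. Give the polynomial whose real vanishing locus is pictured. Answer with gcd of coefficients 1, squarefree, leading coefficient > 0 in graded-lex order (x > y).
1. deg p = 4. No degree-3 curve has this shape.
2. Checking where it meets the axes: it meets the x-axis at x = 0 (among the integer gridlines); one y-axis crossing is at y = 0.
3. Matching integer coefficients to the picture gives p.

3*x^4 - x*y^3 - 2*y^4 + x^3 - 3*y^3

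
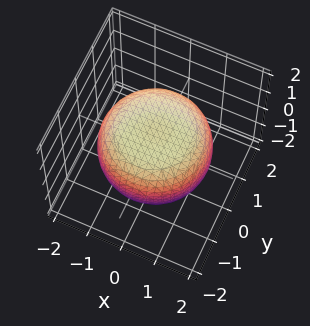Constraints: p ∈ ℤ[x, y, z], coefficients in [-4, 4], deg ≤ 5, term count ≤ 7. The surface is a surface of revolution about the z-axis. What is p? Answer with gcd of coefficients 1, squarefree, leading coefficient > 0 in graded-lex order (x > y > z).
x^4 + 2*x^2*y^2 + y^4 - x^2 - y^2 + 3*z^2 - 3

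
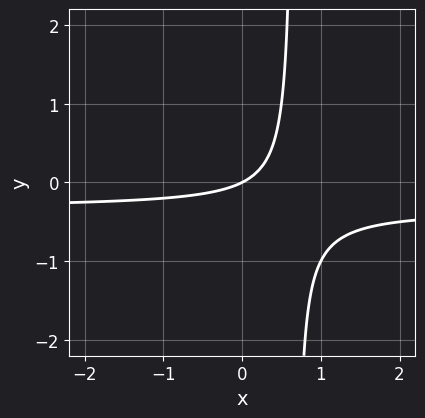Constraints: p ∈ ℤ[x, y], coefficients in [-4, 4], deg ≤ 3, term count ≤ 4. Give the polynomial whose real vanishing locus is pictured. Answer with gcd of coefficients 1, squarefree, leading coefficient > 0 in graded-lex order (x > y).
deg p = 2.
From the visible intercepts: it crosses the x-axis at the gridline x = 0; it crosses the y-axis at the gridline y = 0.
Together with the visible shape, these determine p as stated.

3*x*y + x - 2*y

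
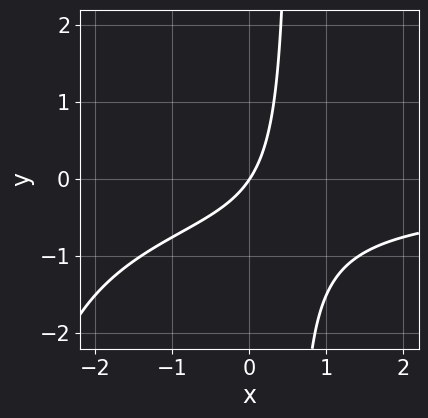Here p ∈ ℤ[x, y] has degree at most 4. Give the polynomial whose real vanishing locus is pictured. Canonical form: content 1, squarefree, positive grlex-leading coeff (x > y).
1. The degree is 3 — no degree-2 curve has this shape.
2. Checking where it meets the axes: it meets the y-axis at y = 0 (among the integer gridlines); one x-axis crossing is at x = 0.
3. Fitting integer coefficients to these (and the overall shape) gives p.

x^2*y + 3*x*y + 3*x - 2*y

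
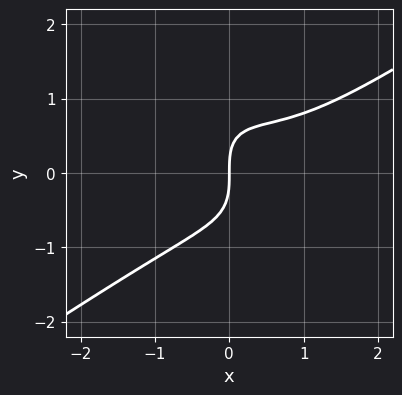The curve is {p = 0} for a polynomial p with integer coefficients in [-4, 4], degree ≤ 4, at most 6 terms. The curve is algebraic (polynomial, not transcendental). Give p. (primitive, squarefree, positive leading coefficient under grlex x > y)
2*x^3 - 3*x*y^2 - 2*y^3 - 2*x^2 + 3*x

1. The degree is 3 — a generic line meets the curve in up to 3 points.
2. Observable constraints: it crosses the y-axis at the gridline y = 0; it meets the x-axis at x = 0 (among the integer gridlines).
3. Fitting integer coefficients to these (and the overall shape) gives p.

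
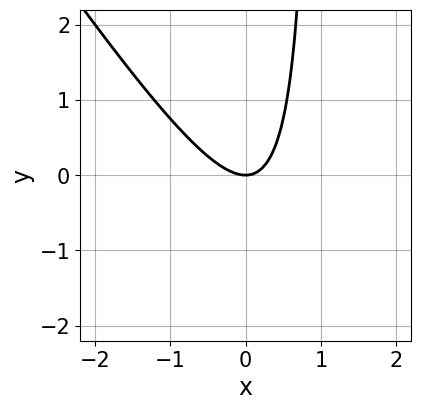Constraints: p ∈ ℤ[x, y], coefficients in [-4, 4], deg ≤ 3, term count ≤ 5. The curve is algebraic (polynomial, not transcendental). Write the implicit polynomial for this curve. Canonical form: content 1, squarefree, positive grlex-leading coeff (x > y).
1. deg p = 2. A generic line meets the curve in up to 2 points.
2. Against the integer gridlines: one y-axis crossing is at y = 0; one x-axis crossing is at x = 0.
3. Putting this together gives p.

3*x^2 + 2*x*y - 2*y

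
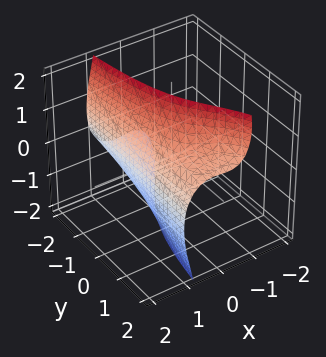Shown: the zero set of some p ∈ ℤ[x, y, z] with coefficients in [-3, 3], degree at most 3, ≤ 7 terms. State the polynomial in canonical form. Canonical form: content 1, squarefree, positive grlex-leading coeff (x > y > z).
3*x^3 - x*y*z + 2*x*z^2 + 2*y*z - 3

The degree is 3 — no degree-2 surface has this shape.
From the axis intercepts and sections: no y-intercept at any integer in the box; no z-intercept at any integer in the box; one x-axis crossing is at x = 1.
Solving for integer coefficients yields p as stated.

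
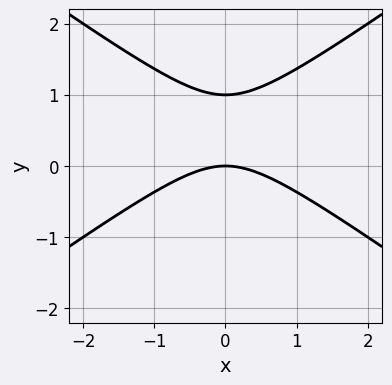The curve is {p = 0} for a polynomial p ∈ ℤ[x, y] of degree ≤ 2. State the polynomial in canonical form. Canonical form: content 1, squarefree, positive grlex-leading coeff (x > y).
x^2 - 2*y^2 + 2*y

First, deg p = 2.
Next, symmetries: mirror symmetry x ↦ −x ⇒ only even powers of x.
Next, checking where it meets the axes: the y-axis gridline crossings are at y ∈ {0, 1}; it meets the x-axis at x = 0 (among the integer gridlines).
Finally, solving for integer coefficients yields p as stated.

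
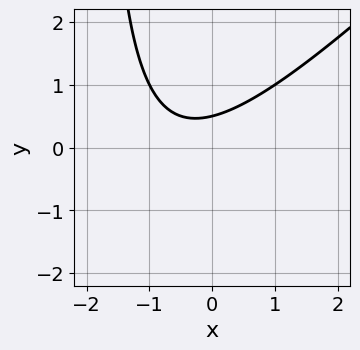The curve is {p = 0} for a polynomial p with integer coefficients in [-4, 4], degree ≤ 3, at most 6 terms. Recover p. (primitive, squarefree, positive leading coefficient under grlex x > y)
Degree: no degree-1 curve has this shape, so deg p = 2.
From the visible intercepts: no x-intercept at any integer in the box.
Fitting integer coefficients to these (and the overall shape) gives p.

x^2 - x*y + x - 2*y + 1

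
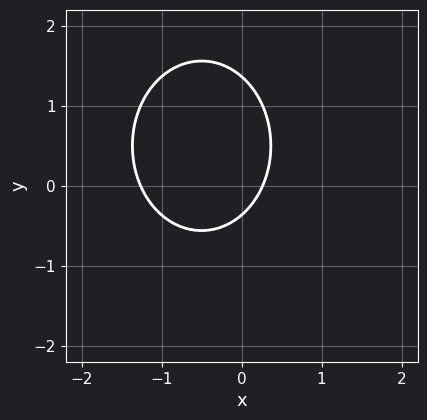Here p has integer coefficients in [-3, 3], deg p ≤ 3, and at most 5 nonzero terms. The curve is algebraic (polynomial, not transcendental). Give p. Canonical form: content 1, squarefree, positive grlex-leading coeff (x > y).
deg p = 2.
Solving for integer coefficients yields p as stated.

3*x^2 + 2*y^2 + 3*x - 2*y - 1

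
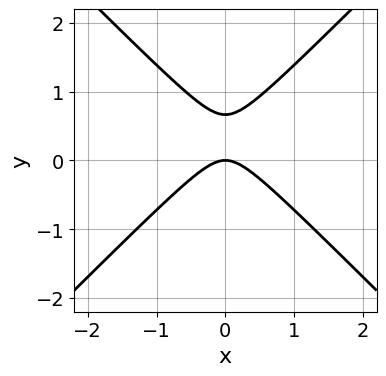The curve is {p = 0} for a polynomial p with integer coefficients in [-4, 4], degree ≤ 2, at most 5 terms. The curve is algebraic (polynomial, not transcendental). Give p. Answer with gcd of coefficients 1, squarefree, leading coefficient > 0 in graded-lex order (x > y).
3*x^2 - 3*y^2 + 2*y

deg p = 2. A generic line meets the curve in up to 2 points.
Symmetries: mirror symmetry x ↦ −x ⇒ only even powers of x.
Reading off the gridlines: it crosses the y-axis at the gridline y = 0; it meets the x-axis at x = 0 (among the integer gridlines).
Solving for integer coefficients yields p as stated.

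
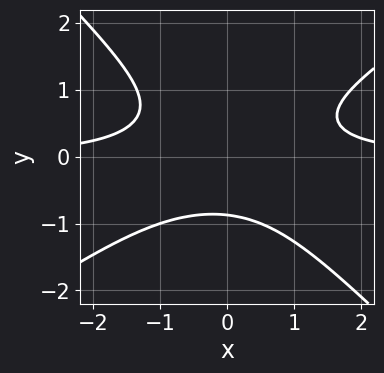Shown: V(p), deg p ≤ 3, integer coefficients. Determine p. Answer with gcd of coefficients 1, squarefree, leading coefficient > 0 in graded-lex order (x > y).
2*x^2*y - x*y^2 - 3*y^3 - 2

First, degree: no degree-2 curve has this shape, so deg p = 3.
Next, from the visible intercepts: it misses every integer gridline on the x-axis.
Finally, fitting integer coefficients to these (and the overall shape) gives p.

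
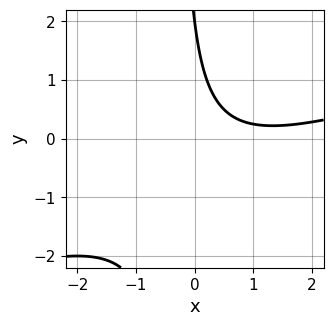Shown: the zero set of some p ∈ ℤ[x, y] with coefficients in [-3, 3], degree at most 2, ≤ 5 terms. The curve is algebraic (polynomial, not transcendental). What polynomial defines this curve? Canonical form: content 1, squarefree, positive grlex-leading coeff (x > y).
x^2 - 3*x*y - 2*x - y + 2

First, degree: the shape is more complex than any degree-1 curve, so deg p = 2.
Next, observable constraints: it crosses the y-axis at the gridline y = 2; no x-intercept at any integer in the box.
Finally, putting this together gives p.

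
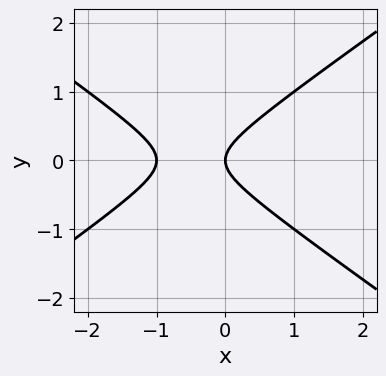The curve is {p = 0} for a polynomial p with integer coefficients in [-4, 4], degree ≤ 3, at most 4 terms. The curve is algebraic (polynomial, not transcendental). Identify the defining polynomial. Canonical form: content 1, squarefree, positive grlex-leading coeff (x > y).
First, degree: no degree-1 curve has this shape, so deg p = 2.
Next, symmetries: the y ↦ −y reflection is a symmetry, so y appears only in even powers.
Next, checking where it meets the axes: the x-axis gridline crossings are at x ∈ {-1, 0}; it crosses the y-axis at the gridline y = 0.
Finally, these observations pin down the coefficients.

x^2 - 2*y^2 + x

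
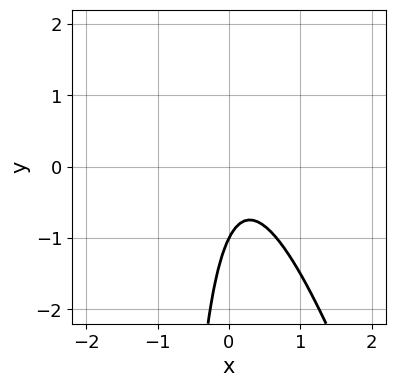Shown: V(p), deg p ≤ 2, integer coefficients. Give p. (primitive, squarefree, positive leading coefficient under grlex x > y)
The degree is 2 — no degree-1 curve has this shape.
Checking where it meets the axes: it crosses the y-axis at the gridline y = -1; the curve avoids every integer x-axis point in the box.
The integer polynomial consistent with all of this is the stated p.

3*x^2 + x*y - x + y + 1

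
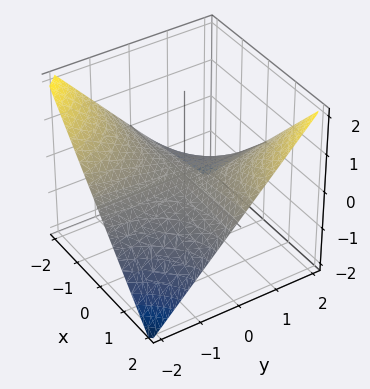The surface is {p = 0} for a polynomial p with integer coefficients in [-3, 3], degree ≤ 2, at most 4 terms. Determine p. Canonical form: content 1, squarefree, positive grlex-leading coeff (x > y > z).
x*y - 2*z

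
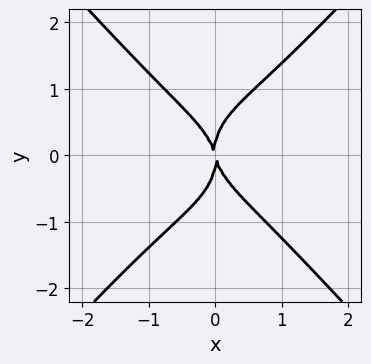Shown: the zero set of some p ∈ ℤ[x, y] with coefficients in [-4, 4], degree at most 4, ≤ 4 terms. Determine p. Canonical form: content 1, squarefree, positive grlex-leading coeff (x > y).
(a) Degree: the shape is more complex than any degree-3 curve, so deg p = 4.
(b) From the visible intercepts: it crosses the x-axis at the gridline x = 0; it meets the y-axis at y = 0 (among the integer gridlines).
(c) Matching integer coefficients to the picture gives p.

3*x^4 - 2*y^4 + 3*x^2 + x*y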